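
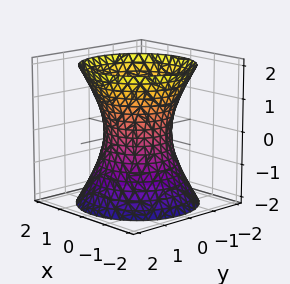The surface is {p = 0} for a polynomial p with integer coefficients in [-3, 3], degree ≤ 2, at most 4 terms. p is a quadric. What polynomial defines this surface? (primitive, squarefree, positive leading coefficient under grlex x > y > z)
2*x^2 + 2*y^2 - z^2 - 2

First, the degree is 2 — an hourglass — one-sheet hyperboloid; a quadric.
Next, symmetry: the z-axis is an axis of rotation, so x and y enter only as x² + y²; it's symmetric under z → −z, forcing even powers of z.
Next, observable constraints: among the integer gridlines, it crosses the y-axis at y ∈ {-1, 1}; it misses every integer gridline on the z-axis.
Finally, fitting integer coefficients to these (and the overall shape) gives p.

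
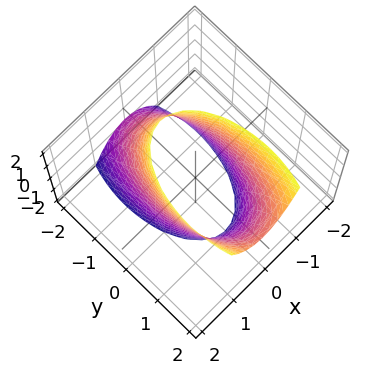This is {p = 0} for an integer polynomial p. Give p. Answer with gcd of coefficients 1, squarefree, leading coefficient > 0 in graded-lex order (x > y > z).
Degree: a generic line meets the surface in up to 2 points, so deg p = 2.
Against the integer gridlines: the x-axis gridline crossings are at x ∈ {-1, 1}; the surface avoids every integer z-axis point in the box.
Fitting integer coefficients to these (and the overall shape) gives p.

3*x^2 + y^2 - y*z - 3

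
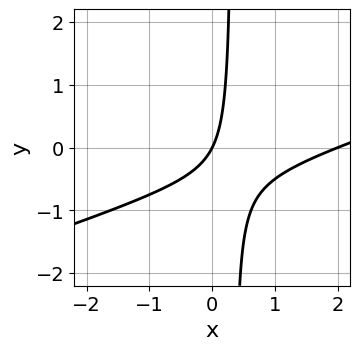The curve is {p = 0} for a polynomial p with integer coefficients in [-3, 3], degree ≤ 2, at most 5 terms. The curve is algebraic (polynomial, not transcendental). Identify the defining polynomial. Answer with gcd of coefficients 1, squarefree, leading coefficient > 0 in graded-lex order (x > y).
(a) deg p = 2. The shape is more complex than any degree-1 curve.
(b) From the visible intercepts: among the integer gridlines, it crosses the x-axis at x ∈ {0, 2}; one y-axis crossing is at y = 0.
(c) Putting this together gives p.

x^2 - 3*x*y - 2*x + y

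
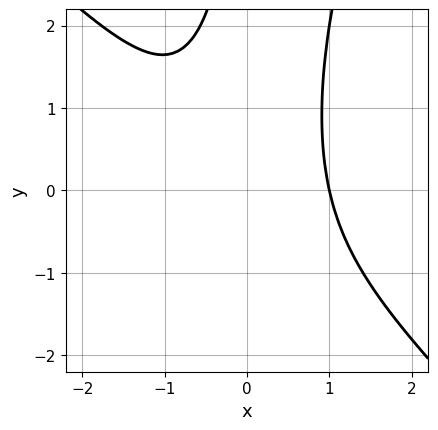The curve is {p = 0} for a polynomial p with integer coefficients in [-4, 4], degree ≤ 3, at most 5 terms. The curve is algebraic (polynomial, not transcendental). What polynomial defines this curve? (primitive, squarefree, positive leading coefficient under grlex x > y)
1. Degree: a generic line meets the curve in up to 3 points, so deg p = 3.
2. Checking where it meets the axes: it meets the x-axis at x = 1 (among the integer gridlines); the curve avoids every integer y-axis point in the box.
3. Assembling these constraints gives the stated polynomial.

3*x^3 + 2*x^2*y - x*y^2 - 3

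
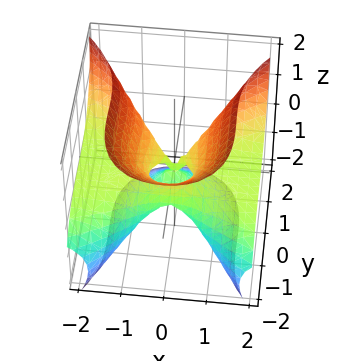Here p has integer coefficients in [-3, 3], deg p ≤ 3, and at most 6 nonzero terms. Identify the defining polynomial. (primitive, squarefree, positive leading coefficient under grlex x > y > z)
2*x^2*z - y^3 - z^3 - y^2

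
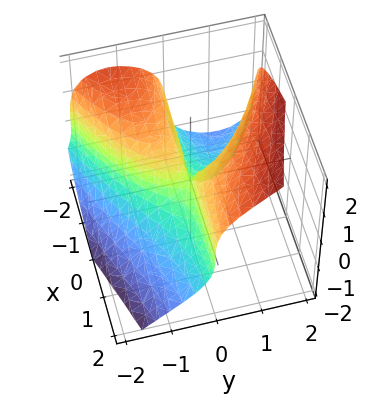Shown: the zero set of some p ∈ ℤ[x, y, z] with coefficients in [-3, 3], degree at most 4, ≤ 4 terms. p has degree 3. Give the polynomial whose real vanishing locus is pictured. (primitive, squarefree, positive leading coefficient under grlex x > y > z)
Degree: a generic line meets the surface in up to 3 points, so deg p = 3.
Observable constraints: it crosses the z-axis at the gridline z = 0; it crosses the y-axis at the gridline y = 0; every point of the x-axis in the box is on the surface.
Together with the visible shape, these determine p as stated.

y^3 - z^3 + 2*x*y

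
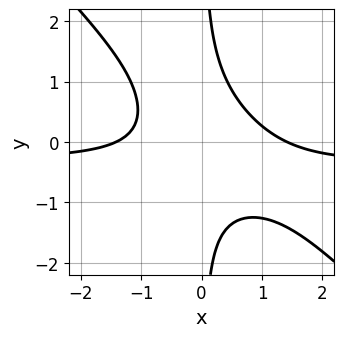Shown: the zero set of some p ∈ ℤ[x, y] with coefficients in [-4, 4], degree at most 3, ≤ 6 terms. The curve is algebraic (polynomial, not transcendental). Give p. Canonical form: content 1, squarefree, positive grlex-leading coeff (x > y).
(a) Degree: the shape is more complex than any degree-2 curve, so deg p = 3.
(b) From the axis intercepts and sections: it misses every integer gridline on the y-axis.
(c) These observations pin down the coefficients.

3*x^2*y + 3*x*y^2 + x^2 - 2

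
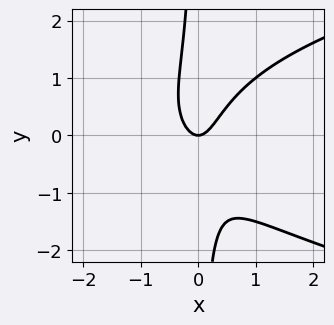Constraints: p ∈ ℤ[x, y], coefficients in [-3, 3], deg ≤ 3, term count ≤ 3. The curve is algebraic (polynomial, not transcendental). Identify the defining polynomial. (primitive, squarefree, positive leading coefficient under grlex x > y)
1. Degree: a generic line meets the curve in up to 3 points, so deg p = 3.
2. Against the integer gridlines: it crosses the y-axis at the gridline y = 0; it crosses the x-axis at the gridline x = 0.
3. Putting this together gives p.

2*x*y^2 - 3*x^2 + y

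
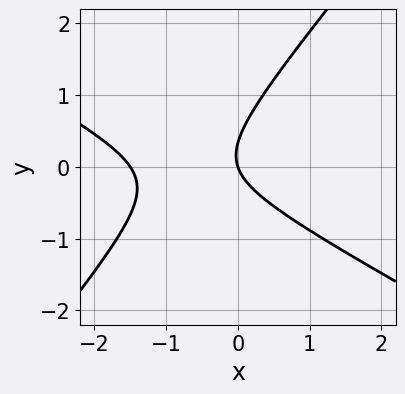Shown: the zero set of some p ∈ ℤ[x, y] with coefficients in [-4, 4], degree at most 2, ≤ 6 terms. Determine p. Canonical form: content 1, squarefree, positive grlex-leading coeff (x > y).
2*x^2 + 2*x*y - 3*y^2 + 3*x + y

The degree is 2 — the shape is more complex than any degree-1 curve.
Observable constraints: one x-axis crossing is at x = 0; it meets the y-axis at y = 0 (among the integer gridlines).
Fitting integer coefficients to these (and the overall shape) gives p.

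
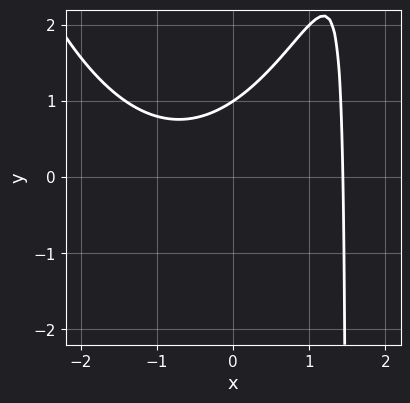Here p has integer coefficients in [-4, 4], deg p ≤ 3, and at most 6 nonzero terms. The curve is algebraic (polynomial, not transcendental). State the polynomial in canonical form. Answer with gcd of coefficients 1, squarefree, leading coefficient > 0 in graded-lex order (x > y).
x^3 - 2*x*y + 3*y - 3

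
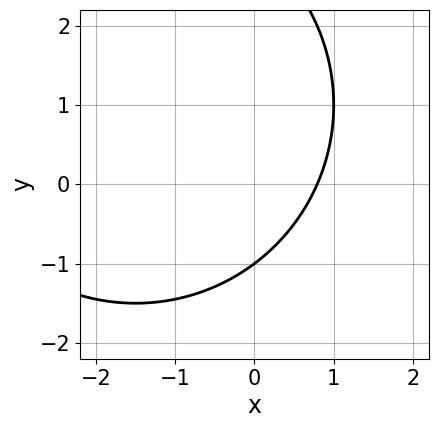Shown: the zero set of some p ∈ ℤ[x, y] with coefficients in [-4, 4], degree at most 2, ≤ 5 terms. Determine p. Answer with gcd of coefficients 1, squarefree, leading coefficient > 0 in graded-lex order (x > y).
x^2 + y^2 + 3*x - 2*y - 3

(a) The degree is 2 — the shape is more complex than any degree-1 curve.
(b) Observable constraints: it meets the y-axis at y = -1 (among the integer gridlines).
(c) Solving for integer coefficients yields p as stated.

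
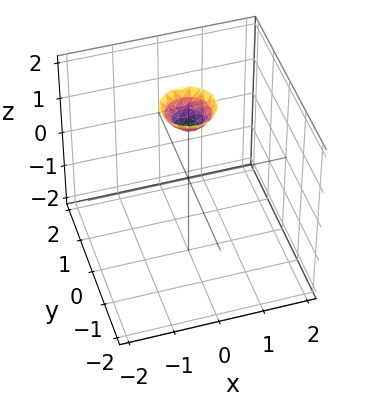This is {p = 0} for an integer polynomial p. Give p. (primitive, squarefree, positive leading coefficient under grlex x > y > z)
First, the degree is 2 — a generic line meets the surface in up to 2 points.
Then, symmetries: the surface is invariant under rotation about z: p = q(x² + y², z).
Then, from the visible intercepts: it misses every integer gridline on the y-axis; it misses every integer gridline on the x-axis; a circular section at z = 2 has radius between 0 and 1.
Finally, together with the visible shape, these determine p as stated.

3*x^2 + 3*y^2 - 2*z + 3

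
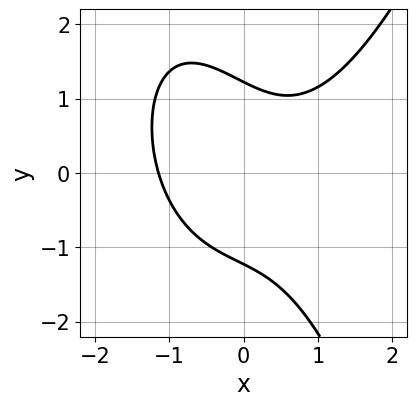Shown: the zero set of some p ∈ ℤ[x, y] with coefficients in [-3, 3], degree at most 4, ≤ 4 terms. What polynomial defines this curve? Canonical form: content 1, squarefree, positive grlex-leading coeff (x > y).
2*x^3 - 2*x*y - 2*y^2 + 3

1. Degree: the shape is more complex than any degree-2 curve, so deg p = 3.
2. Matching integer coefficients to the picture gives p.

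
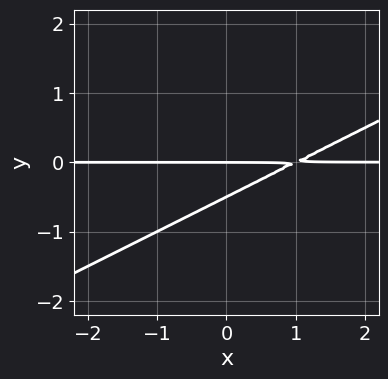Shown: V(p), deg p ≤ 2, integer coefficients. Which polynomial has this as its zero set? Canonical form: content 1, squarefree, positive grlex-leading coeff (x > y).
x*y - 2*y^2 - y

First, degree: the shape is more complex than any degree-1 curve, so deg p = 2.
Then, reading off the gridlines: the visible x-axis segment lies entirely on the curve; it crosses the y-axis at the gridline y = 0.
Finally, putting this together gives p.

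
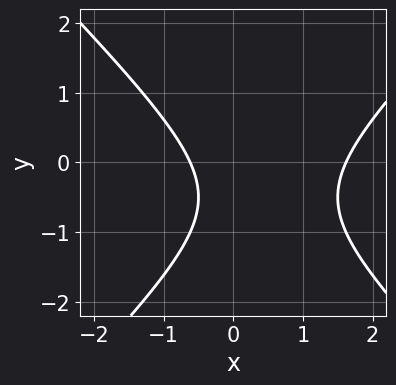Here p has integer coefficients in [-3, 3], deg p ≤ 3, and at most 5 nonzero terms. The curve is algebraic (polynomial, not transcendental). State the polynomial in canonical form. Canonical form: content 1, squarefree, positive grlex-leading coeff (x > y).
x^2 - y^2 - x - y - 1

(a) Degree: the shape is more complex than any degree-1 curve, so deg p = 2.
(b) Checking where it meets the axes: the curve avoids every integer y-axis point in the box.
(c) Assembling these constraints gives the stated polynomial.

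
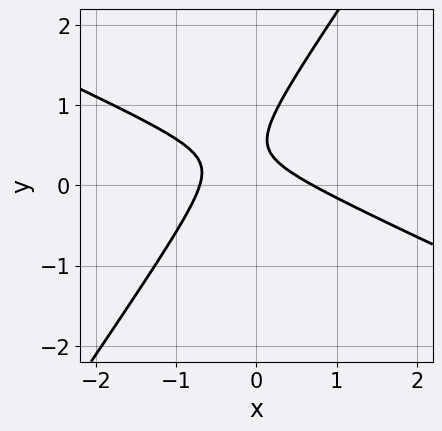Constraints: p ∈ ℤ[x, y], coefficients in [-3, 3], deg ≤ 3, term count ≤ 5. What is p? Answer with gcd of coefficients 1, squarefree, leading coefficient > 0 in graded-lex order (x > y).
First, the degree is 2 — a generic line meets the curve in up to 2 points.
Next, against the integer gridlines: no y-intercept at any integer in the box.
Finally, together with the visible shape, these determine p as stated.

2*x^2 + 3*x*y - 3*y^2 + 3*y - 1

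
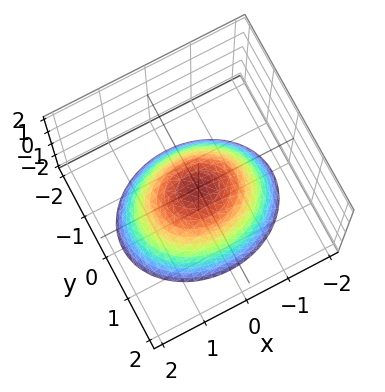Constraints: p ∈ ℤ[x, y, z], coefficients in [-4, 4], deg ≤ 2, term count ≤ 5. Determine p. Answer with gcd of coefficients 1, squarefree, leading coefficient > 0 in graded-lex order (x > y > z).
2*x^2 + 3*y^2 + 3*z

First, deg p = 2.
Next, symmetries: it's symmetric under x → −x, forcing even powers of x; it's symmetric under y → −y, forcing even powers of y.
Then, from the axis intercepts and sections: one x-axis crossing is at x = 0; it crosses the y-axis at the gridline y = 0; it crosses the z-axis at the gridline z = 0.
Finally, together with the visible shape, these determine p as stated.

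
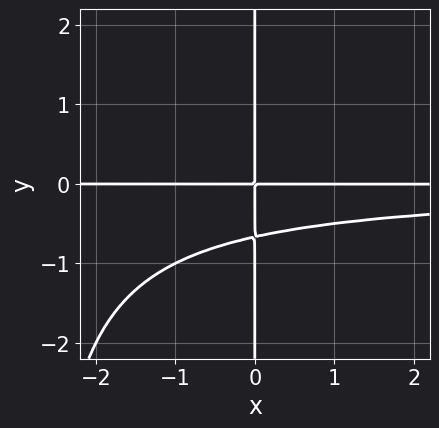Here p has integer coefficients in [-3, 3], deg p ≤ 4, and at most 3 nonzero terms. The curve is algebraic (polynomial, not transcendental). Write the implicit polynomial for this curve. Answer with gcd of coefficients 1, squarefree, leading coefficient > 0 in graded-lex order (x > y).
The degree is 4 — no degree-3 curve has this shape.
Observable constraints: every point of the y-axis in the box is on the curve; the visible x-axis segment lies entirely on the curve.
Solving for integer coefficients yields p as stated.

x^2*y^2 + 3*x*y^2 + 2*x*y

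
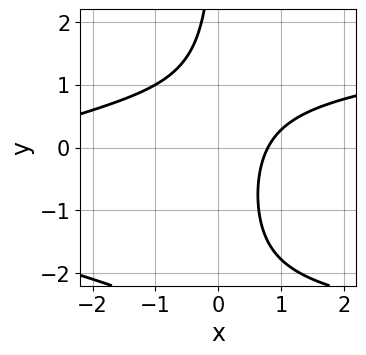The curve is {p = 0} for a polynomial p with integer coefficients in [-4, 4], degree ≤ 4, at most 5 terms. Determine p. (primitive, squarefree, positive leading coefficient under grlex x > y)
2*x*y^2 - x^2 + 3*x*y - 3*x + 3

1. deg p = 3. A generic line meets the curve in up to 3 points.
2. Against the integer gridlines: the curve avoids every integer y-axis point in the box.
3. Fitting integer coefficients to these (and the overall shape) gives p.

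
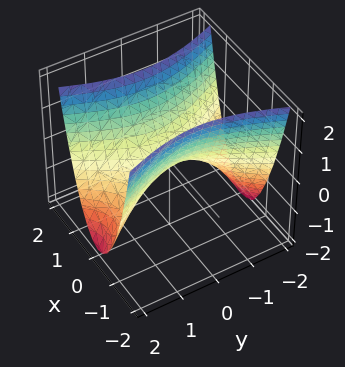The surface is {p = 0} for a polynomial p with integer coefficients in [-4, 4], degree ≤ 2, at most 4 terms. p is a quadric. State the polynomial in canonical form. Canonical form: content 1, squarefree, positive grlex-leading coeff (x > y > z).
First, the degree is 2 — a hyperbolic paraboloid; a quadric.
Then, symmetries: it's symmetric under x → −x, forcing even powers of x; mirror symmetry y ↦ −y ⇒ only even powers of y.
Next, reading off the gridlines: one y-axis crossing is at y = 0; one z-axis crossing is at z = 0; it crosses the x-axis at the gridline x = 0.
Finally, fitting integer coefficients to these (and the overall shape) gives p.

3*x^2 - y^2 - 2*z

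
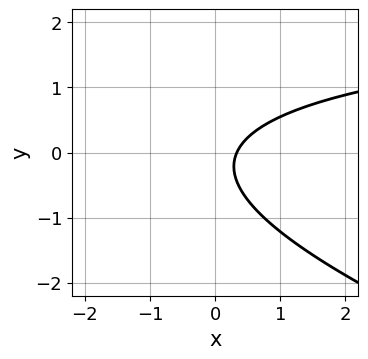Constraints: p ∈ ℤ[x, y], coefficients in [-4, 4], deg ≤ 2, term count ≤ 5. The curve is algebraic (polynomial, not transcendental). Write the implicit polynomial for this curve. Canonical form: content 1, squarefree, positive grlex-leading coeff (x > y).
First, degree: a generic line meets the curve in up to 2 points, so deg p = 2.
Then, observable constraints: the curve avoids every integer y-axis point in the box.
Finally, putting this together gives p.

x*y + 3*y^2 - 3*x + y + 1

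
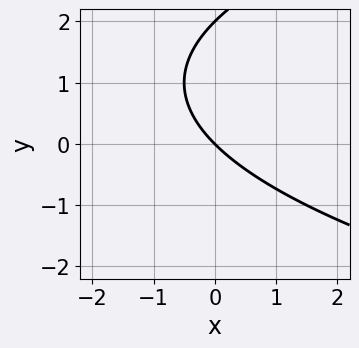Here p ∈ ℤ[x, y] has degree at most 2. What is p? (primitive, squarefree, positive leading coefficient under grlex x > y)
1. Degree: the shape is more complex than any degree-1 curve, so deg p = 2.
2. Checking where it meets the axes: among the integer gridlines, it crosses the y-axis at y ∈ {0, 2}; it meets the x-axis at x = 0 (among the integer gridlines).
3. The integer polynomial consistent with all of this is the stated p.

y^2 - 2*x - 2*y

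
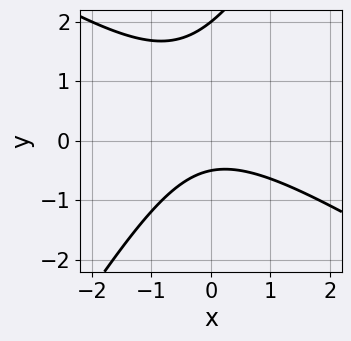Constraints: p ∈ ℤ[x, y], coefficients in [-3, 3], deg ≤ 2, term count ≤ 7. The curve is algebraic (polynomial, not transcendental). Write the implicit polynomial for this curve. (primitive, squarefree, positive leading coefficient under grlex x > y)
deg p = 2. A generic line meets the curve in up to 2 points.
Reading off the gridlines: it crosses the y-axis at the gridline y = 2; it misses every integer gridline on the x-axis.
Assembling these constraints gives the stated polynomial.

2*x^2 + 2*x*y - 2*y^2 + 3*y + 2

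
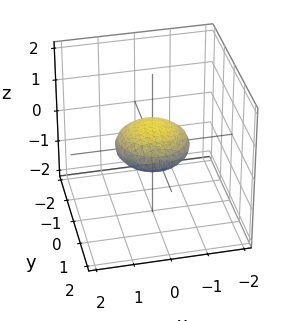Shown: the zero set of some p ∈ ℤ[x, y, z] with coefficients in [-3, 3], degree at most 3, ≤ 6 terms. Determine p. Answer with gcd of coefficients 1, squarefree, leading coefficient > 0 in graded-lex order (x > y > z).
x^2 + y^2 + 3*z^2 - 1

Degree: a closed, bounded, convex surface; a quadric, so deg p = 2.
Symmetries: mirror symmetry z ↦ −z ⇒ only even powers of z; rotational symmetry about the z-axis ⇒ p depends on x, y only through x² + y².
Against the integer gridlines: a circular section at z = 0 has radius exactly 1; among the integer gridlines, it crosses the y-axis at y ∈ {-1, 1}; the x-axis gridline crossings are at x ∈ {-1, 1}.
Together with the visible shape, these determine p as stated.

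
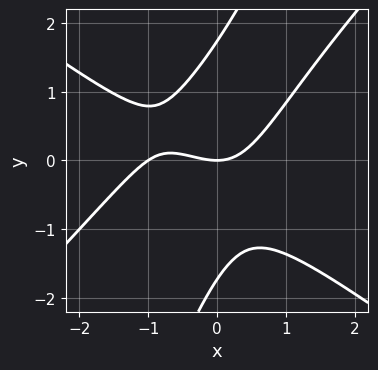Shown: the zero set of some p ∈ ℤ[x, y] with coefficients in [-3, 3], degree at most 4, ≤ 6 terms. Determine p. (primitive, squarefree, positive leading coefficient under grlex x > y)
First, the degree is 3 — no degree-2 curve has this shape.
Next, from the visible intercepts: the x-axis gridline crossings are at x ∈ {-1, 0}; it crosses the y-axis at the gridline y = 0.
Finally, putting this together gives p.

2*x^3 - 3*x*y^2 + y^3 + 2*x^2 - 3*y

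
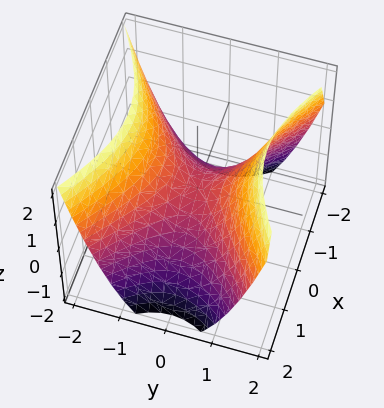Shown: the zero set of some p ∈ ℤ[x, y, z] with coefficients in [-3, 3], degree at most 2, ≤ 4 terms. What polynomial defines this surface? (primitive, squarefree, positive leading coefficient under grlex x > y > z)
1. The degree is 2 — a hyperbolic paraboloid; a quadric.
2. Symmetries: mirror symmetry x ↦ −x ⇒ only even powers of x; mirror symmetry y ↦ −y ⇒ only even powers of y.
3. Observable constraints: it meets the x-axis at x = 0 (among the integer gridlines); it crosses the y-axis at the gridline y = 0.
4. The integer polynomial consistent with all of this is the stated p.

2*x^2 - 3*y^2 + 3*z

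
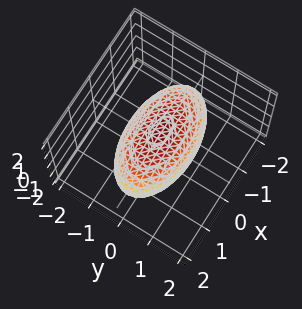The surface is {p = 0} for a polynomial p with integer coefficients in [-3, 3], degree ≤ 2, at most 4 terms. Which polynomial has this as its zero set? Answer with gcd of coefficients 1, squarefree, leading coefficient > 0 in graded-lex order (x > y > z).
x^2 + 3*y^2 + 3*z^2 - 3

1. Degree: bounded and convex; a quadric, so deg p = 2.
2. Symmetries: the x ↦ −x reflection is a symmetry, so x appears only in even powers; mirror symmetry y ↦ −y ⇒ only even powers of y; mirror symmetry z ↦ −z ⇒ only even powers of z.
3. From the axis intercepts and sections: the z-axis gridline crossings are at z ∈ {-1, 1}; the y-axis gridline crossings are at y ∈ {-1, 1}.
4. Matching integer coefficients to the picture gives p.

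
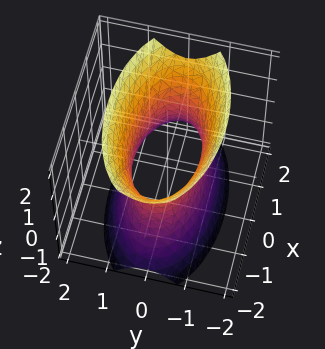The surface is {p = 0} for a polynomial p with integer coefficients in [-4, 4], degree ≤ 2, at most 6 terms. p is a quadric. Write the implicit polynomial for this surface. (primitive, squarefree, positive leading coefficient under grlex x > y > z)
x^2 + 3*y^2 - z^2 - 2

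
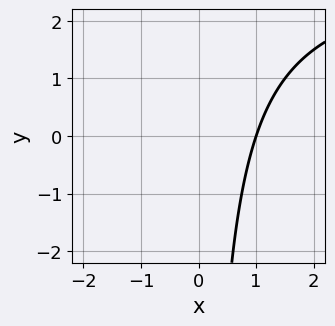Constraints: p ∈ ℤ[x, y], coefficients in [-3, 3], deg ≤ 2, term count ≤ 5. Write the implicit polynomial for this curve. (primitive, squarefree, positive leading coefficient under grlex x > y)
deg p = 2. The shape is more complex than any degree-1 curve.
From the visible intercepts: one x-axis crossing is at x = 1; no y-intercept at any integer in the box.
Fitting integer coefficients to these (and the overall shape) gives p.

x*y - 3*x + 3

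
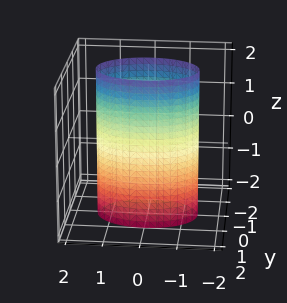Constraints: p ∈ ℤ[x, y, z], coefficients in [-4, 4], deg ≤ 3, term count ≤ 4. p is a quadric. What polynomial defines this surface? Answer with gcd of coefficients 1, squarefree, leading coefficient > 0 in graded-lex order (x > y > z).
x^2 + 2*y^2 - 2

First, the degree is 2 — a cylinder; a quadric.
Then, symmetries: mirror symmetry x ↦ −x ⇒ only even powers of x; the y ↦ −y reflection is a symmetry, so y appears only in even powers; it's symmetric under z → −z, forcing even powers of z.
Next, observable constraints: among the integer gridlines, it crosses the y-axis at y ∈ {-1, 1}; the surface avoids every integer z-axis point in the box.
Finally, together with the visible shape, these determine p as stated.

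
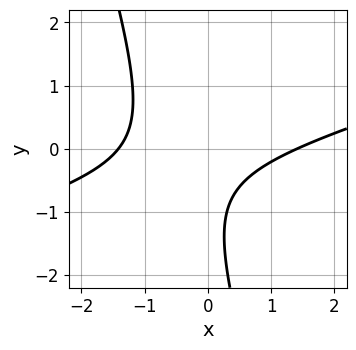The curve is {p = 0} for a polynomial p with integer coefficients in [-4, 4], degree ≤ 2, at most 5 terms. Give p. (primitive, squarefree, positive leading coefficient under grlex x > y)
x^2 - 3*x*y - y^2 - 2*y - 2

First, the degree is 2 — no degree-1 curve has this shape.
Next, against the integer gridlines: the curve avoids every integer y-axis point in the box.
Finally, these observations pin down the coefficients.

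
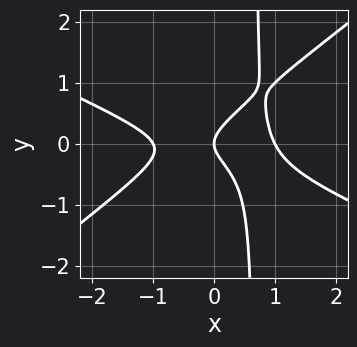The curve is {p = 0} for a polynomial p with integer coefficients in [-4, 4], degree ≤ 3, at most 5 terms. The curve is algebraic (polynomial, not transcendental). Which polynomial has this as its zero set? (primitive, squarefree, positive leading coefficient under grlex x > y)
(a) deg p = 3. A generic line meets the curve in up to 3 points.
(b) Observable constraints: it crosses the y-axis at the gridline y = 0; the x-axis gridline crossings are at x ∈ {-1, 0, 1}.
(c) Solving for integer coefficients yields p as stated.

x^3 + x^2*y - 3*x*y^2 + 2*y^2 - x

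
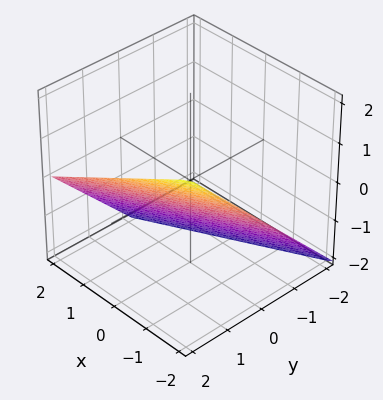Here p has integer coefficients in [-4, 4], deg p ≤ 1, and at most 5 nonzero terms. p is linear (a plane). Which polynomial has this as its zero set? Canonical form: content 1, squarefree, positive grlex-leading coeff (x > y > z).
x - 2*y + 2*z + 2

First, degree: every cross-section is a straight line — this is a plane, so deg p = 1.
Then, checking where it meets the axes: it crosses the y-axis at the gridline y = 1; it crosses the x-axis at the gridline x = -2.
Finally, matching integer coefficients to the picture gives p. Check: (0, 0, -1) on the z-axis lies on the surface, and p(0, 0, -1) = 0. ✓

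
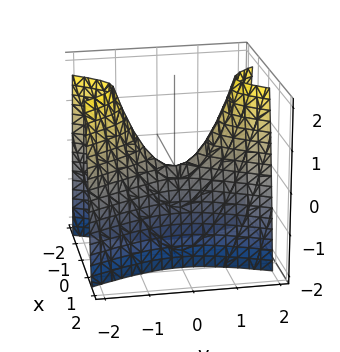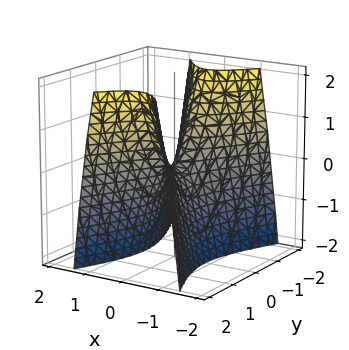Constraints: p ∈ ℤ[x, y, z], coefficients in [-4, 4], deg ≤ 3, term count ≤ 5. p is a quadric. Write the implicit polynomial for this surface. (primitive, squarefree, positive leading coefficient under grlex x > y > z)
3*x^2 - y^2 + z

The degree is 2 — a saddle surface; a quadric.
Symmetries: the x ↦ −x reflection is a symmetry, so x appears only in even powers; mirror symmetry y ↦ −y ⇒ only even powers of y.
From the axis intercepts and sections: it meets the y-axis at y = 0 (among the integer gridlines); it meets the x-axis at x = 0 (among the integer gridlines).
Putting this together gives p.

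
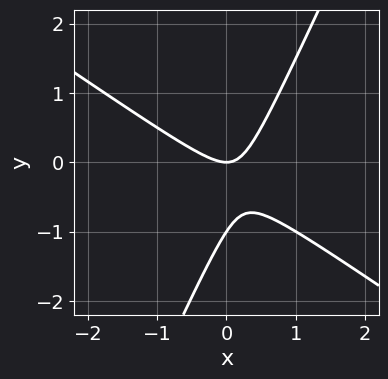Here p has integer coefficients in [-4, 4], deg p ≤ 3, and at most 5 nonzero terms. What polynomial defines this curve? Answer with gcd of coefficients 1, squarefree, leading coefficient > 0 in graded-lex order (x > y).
(a) The degree is 2 — a generic line meets the curve in up to 2 points.
(b) Checking where it meets the axes: among the integer gridlines, it crosses the y-axis at y ∈ {-1, 0}; one x-axis crossing is at x = 0.
(c) Matching integer coefficients to the picture gives p.

3*x^2 + 3*x*y - 2*y^2 - 2*y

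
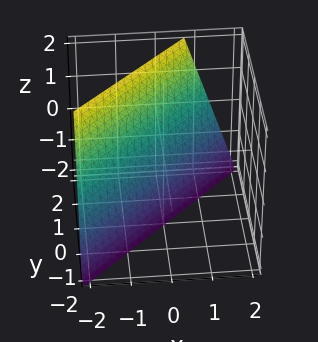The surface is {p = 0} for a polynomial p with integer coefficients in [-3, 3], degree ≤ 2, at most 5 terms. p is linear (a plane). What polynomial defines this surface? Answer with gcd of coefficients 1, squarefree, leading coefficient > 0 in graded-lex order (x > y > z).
3*x - 3*y + z + 2

(a) deg p = 1. The surface is flat (a plane).
(b) From the axis intercepts and sections: one z-axis crossing is at z = -2.
(c) Together with the visible shape, these determine p as stated.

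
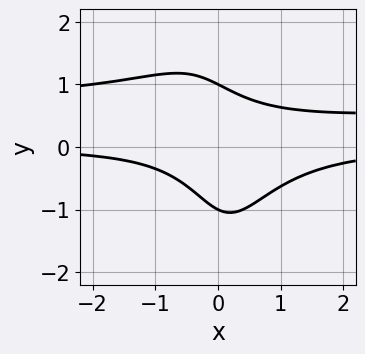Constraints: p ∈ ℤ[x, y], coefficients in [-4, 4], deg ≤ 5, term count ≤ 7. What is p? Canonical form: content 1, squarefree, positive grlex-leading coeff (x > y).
1. The degree is 4 — no degree-3 curve has this shape.
2. Reading off the gridlines: among the integer gridlines, it crosses the y-axis at y ∈ {-1, 1}; it misses every integer gridline on the x-axis.
3. Putting this together gives p.

3*x^2*y^2 - 2*x^2*y + 2*x*y + 2*y^2 - 2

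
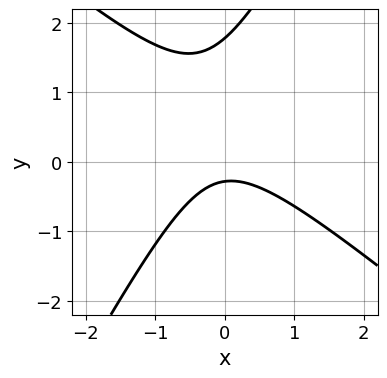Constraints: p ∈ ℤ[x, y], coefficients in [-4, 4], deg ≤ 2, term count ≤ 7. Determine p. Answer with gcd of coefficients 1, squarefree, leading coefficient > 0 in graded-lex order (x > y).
3*x^2 + 2*x*y - 2*y^2 + 3*y + 1

First, deg p = 2.
Then, checking where it meets the axes: no x-intercept at any integer in the box.
Finally, solving for integer coefficients yields p as stated.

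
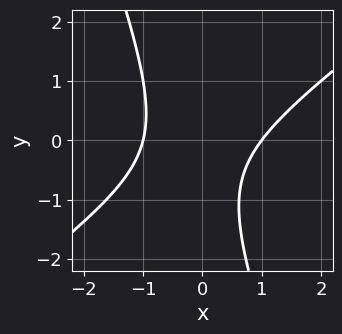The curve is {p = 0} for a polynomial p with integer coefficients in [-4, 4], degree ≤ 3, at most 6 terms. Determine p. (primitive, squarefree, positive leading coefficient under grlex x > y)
2*x^2 - 2*x*y - y^2 - y - 2

deg p = 2.
Checking where it meets the axes: no y-intercept at any integer in the box; the x-axis gridline crossings are at x ∈ {-1, 1}.
Fitting integer coefficients to these (and the overall shape) gives p.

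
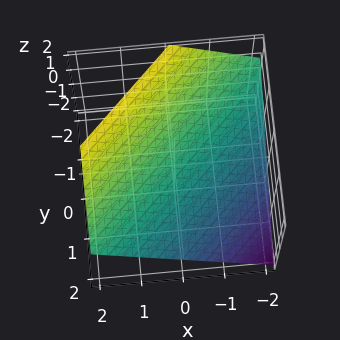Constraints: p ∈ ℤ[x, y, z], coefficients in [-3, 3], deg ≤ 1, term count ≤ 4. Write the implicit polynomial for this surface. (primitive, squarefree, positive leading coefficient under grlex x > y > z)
The degree is 1 — the surface is flat (a plane).
Reading off the gridlines: one x-axis crossing is at x = -1; it meets the y-axis at y = 1 (among the integer gridlines).
Together with the visible shape, these determine p as stated.

2*x - 2*y - 3*z + 2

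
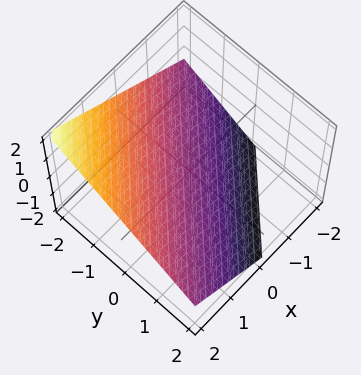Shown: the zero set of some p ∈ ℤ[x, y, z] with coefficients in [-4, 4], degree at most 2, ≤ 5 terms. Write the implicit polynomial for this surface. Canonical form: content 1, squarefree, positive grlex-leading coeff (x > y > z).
First, degree: the surface is flat (a plane), so deg p = 1.
Next, reading off the gridlines: one x-axis crossing is at x = 1; it meets the y-axis at y = -1 (among the integer gridlines).
Finally, putting this together gives p.

2*x - 2*y - 3*z - 2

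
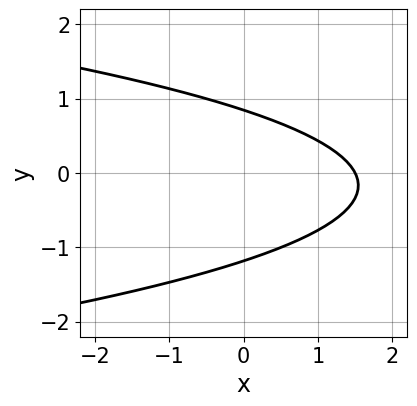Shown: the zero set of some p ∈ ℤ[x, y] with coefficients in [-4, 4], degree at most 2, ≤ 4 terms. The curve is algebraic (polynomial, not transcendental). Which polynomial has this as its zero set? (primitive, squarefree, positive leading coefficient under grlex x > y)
3*y^2 + 2*x + y - 3

(a) The degree is 2 — a generic line meets the curve in up to 2 points.
(b) Putting this together gives p.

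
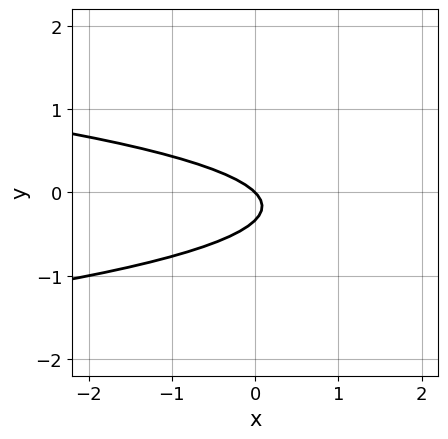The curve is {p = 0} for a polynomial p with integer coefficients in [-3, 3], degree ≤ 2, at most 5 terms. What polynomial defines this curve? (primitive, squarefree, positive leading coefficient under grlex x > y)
3*y^2 + x + y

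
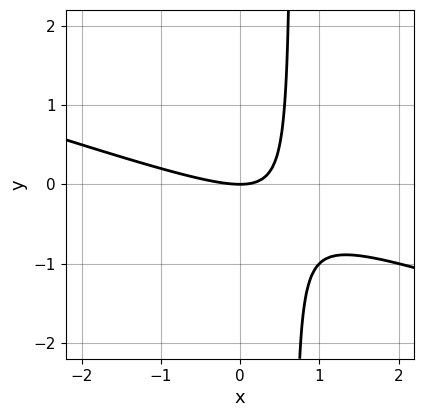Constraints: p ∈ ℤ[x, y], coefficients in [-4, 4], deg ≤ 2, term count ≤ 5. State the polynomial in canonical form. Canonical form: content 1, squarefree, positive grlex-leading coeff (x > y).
1. deg p = 2. A generic line meets the curve in up to 2 points.
2. Observable constraints: it crosses the x-axis at the gridline x = 0; it crosses the y-axis at the gridline y = 0.
3. Solving for integer coefficients yields p as stated.

x^2 + 3*x*y - 2*y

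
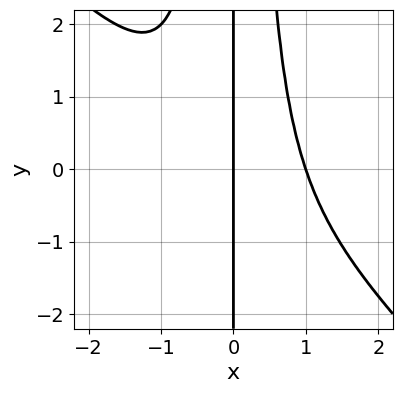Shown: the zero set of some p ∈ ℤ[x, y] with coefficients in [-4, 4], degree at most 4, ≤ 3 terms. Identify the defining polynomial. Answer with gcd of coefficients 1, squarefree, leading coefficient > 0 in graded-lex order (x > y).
x^4 + x^3*y - x

First, deg p = 4. The shape is more complex than any degree-3 curve.
Next, from the visible intercepts: every point of the y-axis in the box is on the curve; the x-axis gridline crossings are at x ∈ {0, 1}.
Finally, solving for integer coefficients yields p as stated.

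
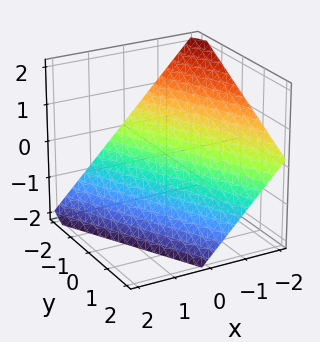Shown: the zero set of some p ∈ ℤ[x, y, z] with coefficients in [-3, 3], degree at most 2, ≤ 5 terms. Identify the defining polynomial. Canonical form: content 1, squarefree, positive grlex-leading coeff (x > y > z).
First, the degree is 1 — the surface is flat (a plane).
Next, from the visible intercepts: it crosses the x-axis at the gridline x = -1; it crosses the y-axis at the gridline y = -2; it crosses the z-axis at the gridline z = -1.
Finally, matching integer coefficients to the picture gives p.

2*x + y + 2*z + 2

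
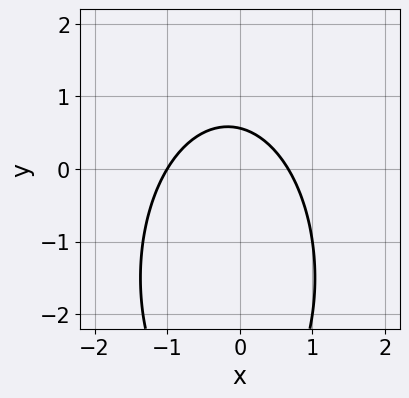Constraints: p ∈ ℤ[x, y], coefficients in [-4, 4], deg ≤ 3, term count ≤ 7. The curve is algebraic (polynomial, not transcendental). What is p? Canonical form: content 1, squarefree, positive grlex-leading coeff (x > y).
3*x^2 + y^2 + x + 3*y - 2

The degree is 2 — a generic line meets the curve in up to 2 points.
Checking where it meets the axes: it crosses the x-axis at the gridline x = -1.
Matching integer coefficients to the picture gives p.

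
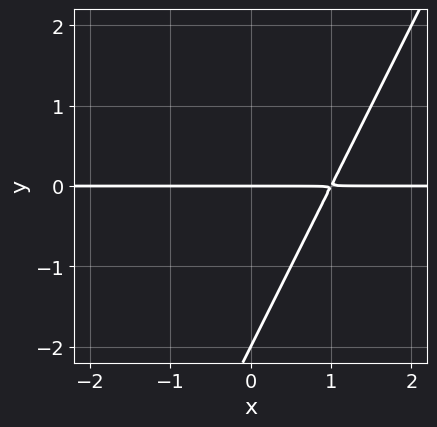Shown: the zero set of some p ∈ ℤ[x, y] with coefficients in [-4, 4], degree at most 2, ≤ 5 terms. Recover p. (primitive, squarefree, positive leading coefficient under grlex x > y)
2*x*y - y^2 - 2*y

(a) deg p = 2. A generic line meets the curve in up to 2 points.
(b) Reading off the gridlines: among the integer gridlines, it crosses the y-axis at y ∈ {-2, 0}; every point of the x-axis in the box is on the curve.
(c) These observations pin down the coefficients.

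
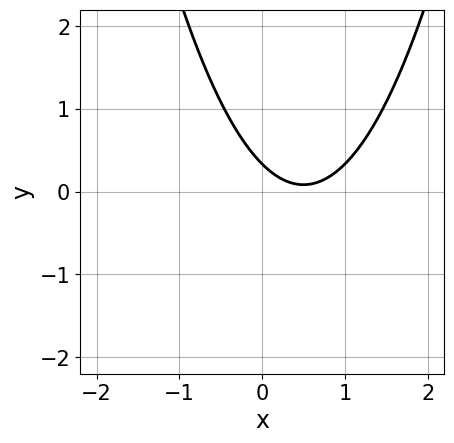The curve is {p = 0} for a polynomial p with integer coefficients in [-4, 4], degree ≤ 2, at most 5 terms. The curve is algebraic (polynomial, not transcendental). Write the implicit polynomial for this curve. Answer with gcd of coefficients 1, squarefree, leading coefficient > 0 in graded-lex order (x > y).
1. deg p = 2. The shape is more complex than any degree-1 curve.
2. Observable constraints: it misses every integer gridline on the x-axis.
3. Together with the visible shape, these determine p as stated.

3*x^2 - 3*x - 3*y + 1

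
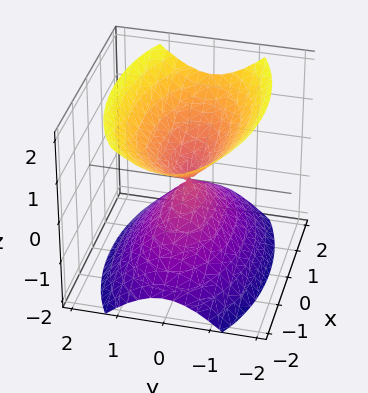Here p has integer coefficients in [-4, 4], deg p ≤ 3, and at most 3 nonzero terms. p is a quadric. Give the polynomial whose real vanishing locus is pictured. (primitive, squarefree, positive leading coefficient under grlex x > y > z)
(a) I count 2 distinct pieces. They look like related sheets of one shape, so recover p as a whole.
(b) Degree: a double cone through the origin; a quadric, so deg p = 2.
(c) Symmetries: mirror symmetry y ↦ −y ⇒ only even powers of y; the x ↦ −x reflection is a symmetry, so x appears only in even powers; it's symmetric under z → −z, forcing even powers of z.
(d) Observable constraints: one y-axis crossing is at y = 0; it meets the z-axis at z = 0 (among the integer gridlines); it crosses the x-axis at the gridline x = 0.
(e) Fitting integer coefficients to these (and the overall shape) gives p.

x^2 + 3*y^2 - 2*z^2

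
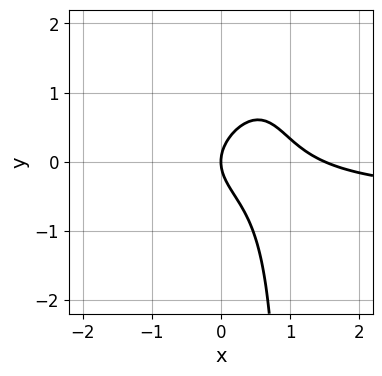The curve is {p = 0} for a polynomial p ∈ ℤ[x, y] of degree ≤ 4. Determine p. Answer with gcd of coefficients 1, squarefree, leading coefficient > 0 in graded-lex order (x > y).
3*x^2*y - 3*x*y^2 + 2*x^2 + 3*y^2 - 3*x

1. Degree: a generic line meets the curve in up to 3 points, so deg p = 3.
2. Reading off the gridlines: it meets the y-axis at y = 0 (among the integer gridlines); it meets the x-axis at x = 0 (among the integer gridlines).
3. Matching integer coefficients to the picture gives p.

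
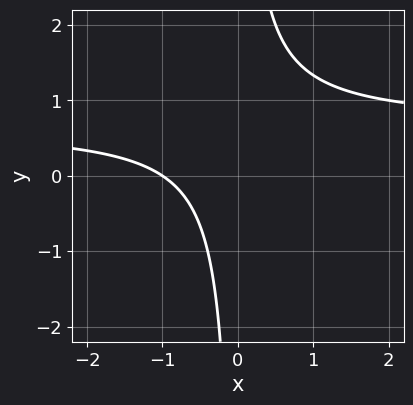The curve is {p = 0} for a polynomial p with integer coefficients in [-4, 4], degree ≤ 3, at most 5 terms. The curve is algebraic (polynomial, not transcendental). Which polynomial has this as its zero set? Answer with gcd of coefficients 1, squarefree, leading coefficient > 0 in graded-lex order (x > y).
The degree is 2 — the shape is more complex than any degree-1 curve.
Checking where it meets the axes: it misses every integer gridline on the y-axis; it meets the x-axis at x = -1 (among the integer gridlines).
The integer polynomial consistent with all of this is the stated p.

3*x*y - 2*x - 2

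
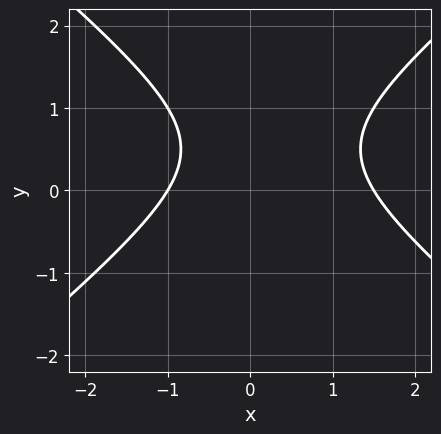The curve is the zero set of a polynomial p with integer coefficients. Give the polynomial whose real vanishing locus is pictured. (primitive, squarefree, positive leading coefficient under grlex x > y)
2*x^2 - 3*y^2 - x + 3*y - 3

1. Degree: a generic line meets the curve in up to 2 points, so deg p = 2.
2. From the axis intercepts and sections: it misses every integer gridline on the y-axis; it crosses the x-axis at the gridline x = -1.
3. Matching integer coefficients to the picture gives p.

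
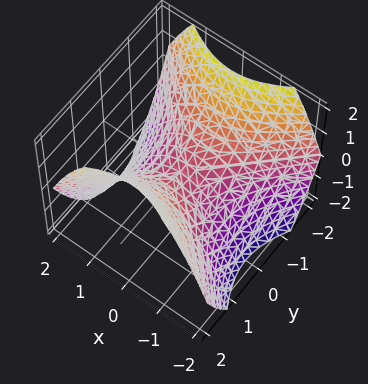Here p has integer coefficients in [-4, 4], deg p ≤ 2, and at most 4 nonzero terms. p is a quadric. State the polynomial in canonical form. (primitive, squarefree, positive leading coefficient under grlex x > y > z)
2*x^2 - 2*y^2 + 3*z

First, the degree is 2 — a saddle surface; a quadric.
Next, symmetries: the x ↦ −x reflection is a symmetry, so x appears only in even powers; mirror symmetry y ↦ −y ⇒ only even powers of y.
Next, reading off the gridlines: it meets the z-axis at z = 0 (among the integer gridlines); it meets the x-axis at x = 0 (among the integer gridlines); it crosses the y-axis at the gridline y = 0.
Finally, solving for integer coefficients yields p as stated.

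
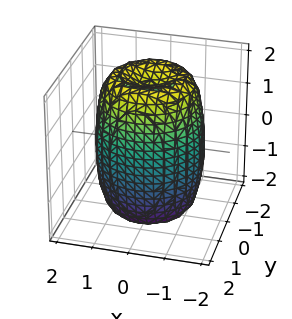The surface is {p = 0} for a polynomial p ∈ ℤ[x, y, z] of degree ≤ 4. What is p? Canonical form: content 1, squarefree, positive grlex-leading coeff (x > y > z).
First, the degree is 4 — a generic line meets the surface in up to 4 points.
Next, symmetries: rotational symmetry about the z-axis ⇒ p depends on x, y only through x² + y².
Then, checking where it meets the axes: a circular section at z = -1 has radius between 1 and 2.
Finally, matching integer coefficients to the picture gives p.

2*x^4 + 4*x^2*y^2 + 2*y^4 - 3*x^2 - 3*y^2 + z^2 - 3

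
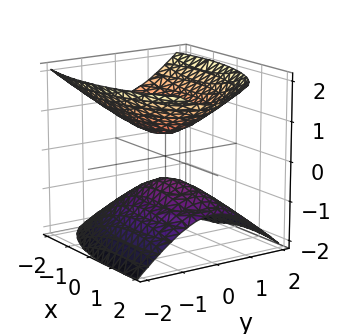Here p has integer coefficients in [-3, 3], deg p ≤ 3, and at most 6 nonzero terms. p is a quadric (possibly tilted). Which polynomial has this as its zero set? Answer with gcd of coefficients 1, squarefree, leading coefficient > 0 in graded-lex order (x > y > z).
(a) There are 2 components.
(b) Degree: no degree-1 surface has this shape, so deg p = 2.
(c) Observable constraints: the surface avoids every integer x-axis point in the box; the surface avoids every integer y-axis point in the box.
(d) Fitting integer coefficients to these (and the overall shape) gives p.

x^2 + x*z + 3*y^2 - 3*z^2 + 1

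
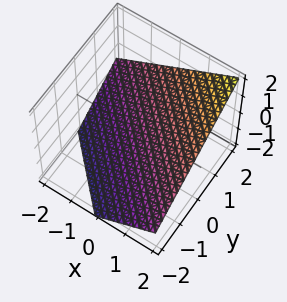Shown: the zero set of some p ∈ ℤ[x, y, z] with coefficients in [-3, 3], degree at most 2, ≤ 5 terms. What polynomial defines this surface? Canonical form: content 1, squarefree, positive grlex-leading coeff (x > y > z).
2*x + 2*y - 3*z - 2

1. The degree is 1 — the surface is flat (a plane).
2. Against the integer gridlines: one y-axis crossing is at y = 1; it meets the x-axis at x = 1 (among the integer gridlines).
3. Solving for integer coefficients yields p as stated.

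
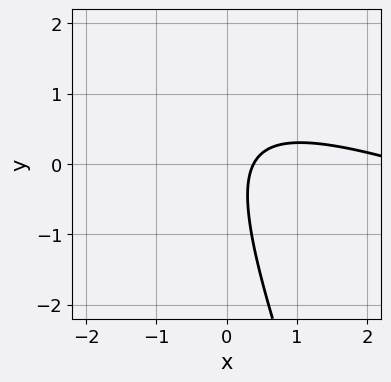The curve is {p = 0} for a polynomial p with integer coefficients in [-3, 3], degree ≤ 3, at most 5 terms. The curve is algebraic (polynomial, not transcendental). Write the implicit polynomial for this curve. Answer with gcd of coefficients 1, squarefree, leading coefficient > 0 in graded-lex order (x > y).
1. The degree is 2 — the shape is more complex than any degree-1 curve.
2. Reading off the gridlines: the curve avoids every integer y-axis point in the box.
3. Solving for integer coefficients yields p as stated.

x^2 + 3*x*y + y^2 - 3*x + 1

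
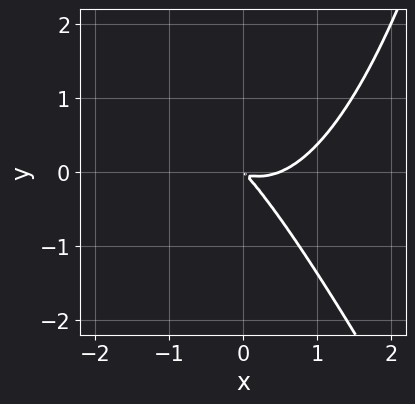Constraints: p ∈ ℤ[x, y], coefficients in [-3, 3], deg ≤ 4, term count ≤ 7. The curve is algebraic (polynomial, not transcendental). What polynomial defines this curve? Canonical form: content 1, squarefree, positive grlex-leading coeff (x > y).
2*x^3 + x^2*y - x^2 - 3*x*y - 2*y^2

The degree is 3 — a generic line meets the curve in up to 3 points.
Solving for integer coefficients yields p as stated.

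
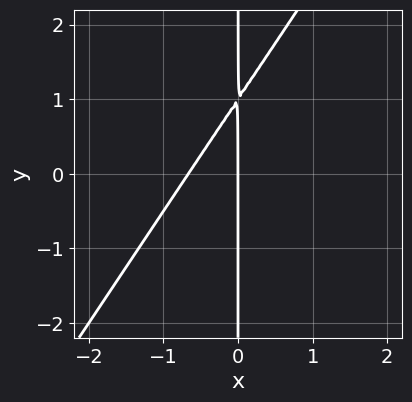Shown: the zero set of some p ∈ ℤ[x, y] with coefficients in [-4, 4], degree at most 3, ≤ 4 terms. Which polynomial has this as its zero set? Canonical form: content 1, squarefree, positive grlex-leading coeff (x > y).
(a) Degree: no degree-1 curve has this shape, so deg p = 2.
(b) From the visible intercepts: it meets the x-axis at x = 0 (among the integer gridlines); the visible y-axis segment lies entirely on the curve.
(c) The integer polynomial consistent with all of this is the stated p.

3*x^2 - 2*x*y + 2*x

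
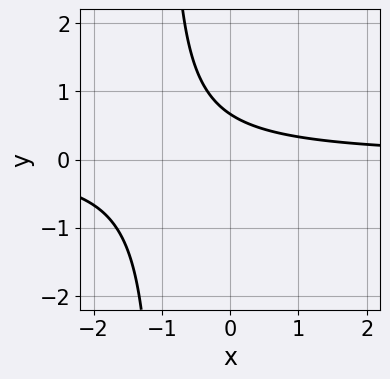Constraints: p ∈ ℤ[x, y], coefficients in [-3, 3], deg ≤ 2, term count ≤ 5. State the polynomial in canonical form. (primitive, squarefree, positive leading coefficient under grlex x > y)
First, deg p = 2. No degree-1 curve has this shape.
Then, from the axis intercepts and sections: no x-intercept at any integer in the box.
Finally, these observations pin down the coefficients.

3*x*y + 3*y - 2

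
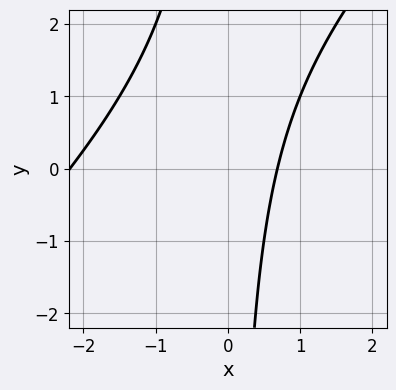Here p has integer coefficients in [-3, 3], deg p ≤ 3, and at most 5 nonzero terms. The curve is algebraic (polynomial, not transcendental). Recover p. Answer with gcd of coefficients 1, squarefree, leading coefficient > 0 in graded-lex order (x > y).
First, degree: a generic line meets the curve in up to 2 points, so deg p = 2.
Then, checking where it meets the axes: the curve avoids every integer y-axis point in the box.
Finally, these observations pin down the coefficients.

2*x^2 - 2*x*y + 3*x - 3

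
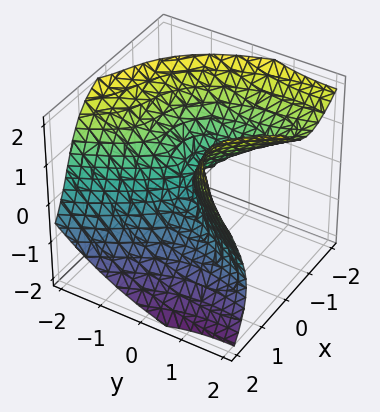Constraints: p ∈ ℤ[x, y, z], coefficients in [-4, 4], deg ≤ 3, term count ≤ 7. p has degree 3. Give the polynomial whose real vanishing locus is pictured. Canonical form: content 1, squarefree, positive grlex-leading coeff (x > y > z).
deg p = 3.
From the axis intercepts and sections: it crosses the x-axis at the gridline x = 0; one z-axis crossing is at z = 0.
Fitting integer coefficients to these (and the overall shape) gives p.

2*x^3 - 2*x*y*z - x*z^2 + z^3 - 2*y^2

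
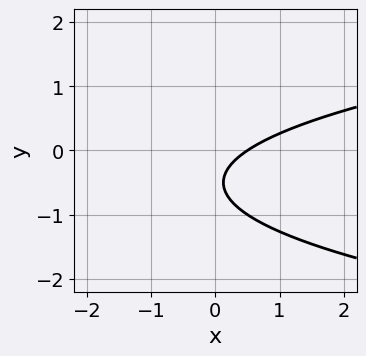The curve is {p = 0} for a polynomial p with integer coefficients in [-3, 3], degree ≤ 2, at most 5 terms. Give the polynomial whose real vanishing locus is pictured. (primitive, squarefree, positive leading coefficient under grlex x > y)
3*y^2 - 2*x + 3*y + 1

(a) deg p = 2. The shape is more complex than any degree-1 curve.
(b) From the axis intercepts and sections: it misses every integer gridline on the y-axis.
(c) Together with the visible shape, these determine p as stated.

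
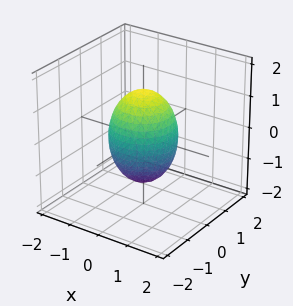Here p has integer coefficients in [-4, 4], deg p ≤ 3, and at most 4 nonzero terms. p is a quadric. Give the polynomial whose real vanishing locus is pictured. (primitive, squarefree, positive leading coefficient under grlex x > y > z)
First, deg p = 2. A closed, bounded, convex surface; a quadric.
Then, by symmetry, the z-axis is an axis of rotation, so x and y enter only as x² + y²; mirror symmetry z ↦ −z ⇒ only even powers of z.
Then, from the axis intercepts and sections: the y-axis gridline crossings are at y ∈ {-1, 1}; the x-axis gridline crossings are at x ∈ {-1, 1}; a circular section at z = -1 has radius between 0 and 1.
Finally, fitting integer coefficients to these (and the overall shape) gives p.

2*x^2 + 2*y^2 + z^2 - 2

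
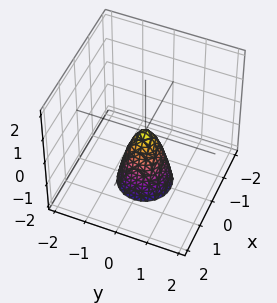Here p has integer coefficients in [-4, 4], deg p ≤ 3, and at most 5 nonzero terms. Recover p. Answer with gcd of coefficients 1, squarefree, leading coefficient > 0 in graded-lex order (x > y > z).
First, degree: a single bowl opening along one axis; a quadric, so deg p = 2.
Next, symmetries: rotational symmetry about the z-axis ⇒ p depends on x, y only through x² + y².
Next, from the visible intercepts: it crosses the x-axis at the gridline x = 0; it crosses the y-axis at the gridline y = 0; it meets the z-axis at z = 0 (among the integer gridlines); a circular section at z = -2 has radius between 0 and 1.
Finally, fitting integer coefficients to these (and the overall shape) gives p.

3*x^2 + 3*y^2 + z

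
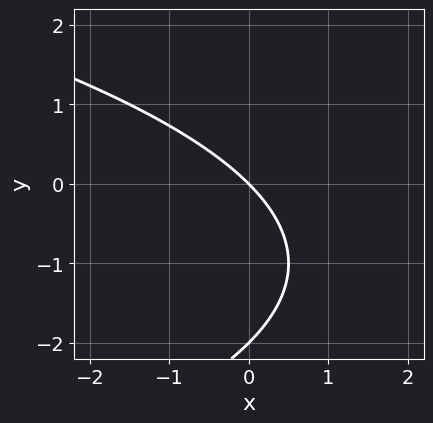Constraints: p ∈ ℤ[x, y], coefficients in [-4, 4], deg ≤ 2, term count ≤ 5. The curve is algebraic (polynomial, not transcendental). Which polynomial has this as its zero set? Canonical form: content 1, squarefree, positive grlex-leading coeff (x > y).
y^2 + 2*x + 2*y

deg p = 2.
From the axis intercepts and sections: it crosses the x-axis at the gridline x = 0; among the integer gridlines, it crosses the y-axis at y ∈ {-2, 0}.
Putting this together gives p.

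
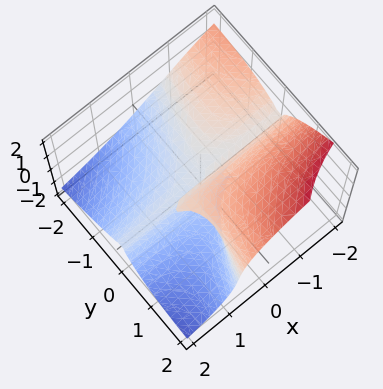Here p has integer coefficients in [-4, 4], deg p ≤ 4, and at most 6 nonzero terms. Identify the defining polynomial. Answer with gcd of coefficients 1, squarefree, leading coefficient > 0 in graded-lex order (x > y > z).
1. The degree is 3 — a generic line meets the surface in up to 3 points.
2. From the visible intercepts: one y-axis crossing is at y = 0; every point of the x-axis in the box is on the surface.
3. Fitting integer coefficients to these (and the overall shape) gives p.

3*x*y^2 - y^3 + 2*y^2*z + 2*z^3 - 3*y*z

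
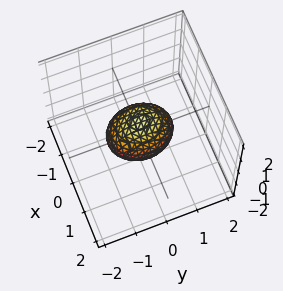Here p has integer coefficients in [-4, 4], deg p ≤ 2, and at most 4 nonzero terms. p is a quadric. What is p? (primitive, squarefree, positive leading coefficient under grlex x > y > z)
1. deg p = 2. Bounded and convex; a quadric.
2. Symmetries: the z ↦ −z reflection is a symmetry, so z appears only in even powers; mirror symmetry y ↦ −y ⇒ only even powers of y; it's symmetric under x → −x, forcing even powers of x.
3. Observable constraints: the y-axis gridline crossings are at y ∈ {-1, 1}.
4. Assembling these constraints gives the stated polynomial.

3*x^2 + 2*y^2 + 3*z^2 - 2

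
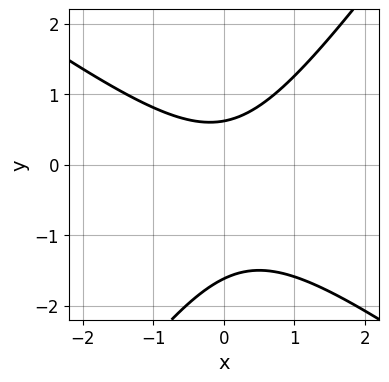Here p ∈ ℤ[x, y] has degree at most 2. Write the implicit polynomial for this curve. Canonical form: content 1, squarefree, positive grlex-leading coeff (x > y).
1. Degree: no degree-1 curve has this shape, so deg p = 2.
2. Checking where it meets the axes: no x-intercept at any integer in the box.
3. Assembling these constraints gives the stated polynomial.

3*x^2 + 2*x*y - 3*y^2 - 3*y + 3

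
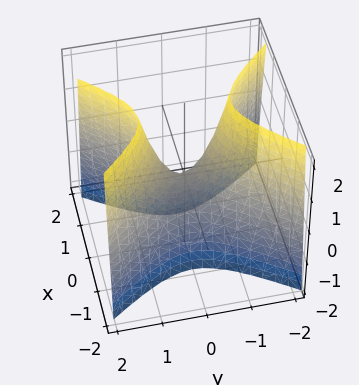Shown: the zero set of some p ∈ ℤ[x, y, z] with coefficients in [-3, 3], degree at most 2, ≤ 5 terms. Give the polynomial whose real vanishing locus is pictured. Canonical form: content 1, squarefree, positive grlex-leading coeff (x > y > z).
(a) deg p = 2. A hyperbolic paraboloid; a quadric.
(b) Symmetries: it's symmetric under x → −x, forcing even powers of x; mirror symmetry y ↦ −y ⇒ only even powers of y.
(c) From the visible intercepts: it meets the z-axis at z = 0 (among the integer gridlines); one x-axis crossing is at x = 0; it crosses the y-axis at the gridline y = 0.
(d) These observations pin down the coefficients.

3*x^2 - 2*y^2 + z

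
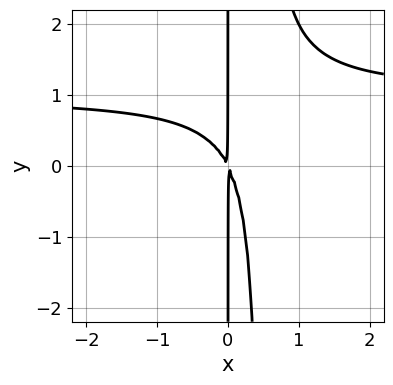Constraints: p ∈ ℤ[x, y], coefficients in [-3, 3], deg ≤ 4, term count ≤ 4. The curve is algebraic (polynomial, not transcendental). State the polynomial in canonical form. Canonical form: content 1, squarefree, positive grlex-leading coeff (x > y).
1. deg p = 3. The shape is more complex than any degree-2 curve.
2. From the axis intercepts and sections: the visible y-axis segment lies entirely on the curve.
3. Together with the visible shape, these determine p as stated.

2*x^2*y - 2*x^2 - x*y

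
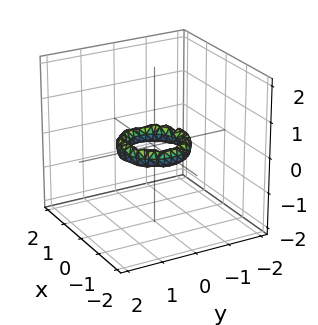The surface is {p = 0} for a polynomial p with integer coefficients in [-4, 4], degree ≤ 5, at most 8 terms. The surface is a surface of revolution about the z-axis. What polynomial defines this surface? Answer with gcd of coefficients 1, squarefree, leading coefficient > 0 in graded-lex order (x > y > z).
2*x^4 + 4*x^2*y^2 + 2*y^4 - 3*x^2 - 3*y^2 + 2*z^2 + 1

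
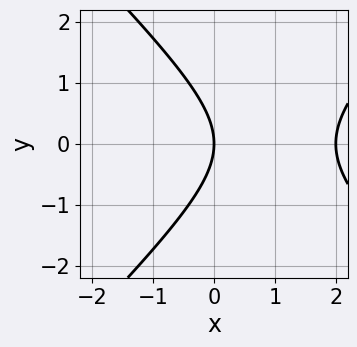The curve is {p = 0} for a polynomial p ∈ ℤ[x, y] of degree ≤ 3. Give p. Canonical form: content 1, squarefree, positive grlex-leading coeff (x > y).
x^2 - y^2 - 2*x

deg p = 2.
Symmetries: mirror symmetry y ↦ −y ⇒ only even powers of y.
From the axis intercepts and sections: one y-axis crossing is at y = 0; the x-axis gridline crossings are at x ∈ {0, 2}.
Together with the visible shape, these determine p as stated.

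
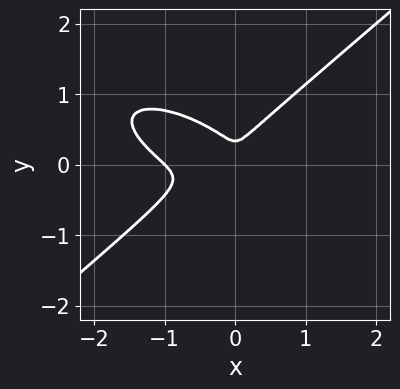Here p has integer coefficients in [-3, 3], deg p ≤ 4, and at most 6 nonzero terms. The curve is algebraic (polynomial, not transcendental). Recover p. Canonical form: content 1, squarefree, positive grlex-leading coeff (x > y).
x^3 + x^2*y - 3*y^3 + x^2 + y^2

Degree: a generic line meets the curve in up to 3 points, so deg p = 3.
From the visible intercepts: one x-axis crossing is at x = -1.
Putting this together gives p.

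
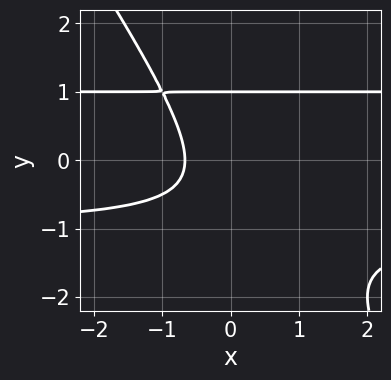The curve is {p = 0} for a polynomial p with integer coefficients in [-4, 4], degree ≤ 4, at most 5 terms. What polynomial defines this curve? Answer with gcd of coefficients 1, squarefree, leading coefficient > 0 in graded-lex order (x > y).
3*x*y^2 + 2*y^3 - 3*x - 2

First, deg p = 3. No degree-2 curve has this shape.
Next, checking where it meets the axes: one y-axis crossing is at y = 1.
Finally, fitting integer coefficients to these (and the overall shape) gives p.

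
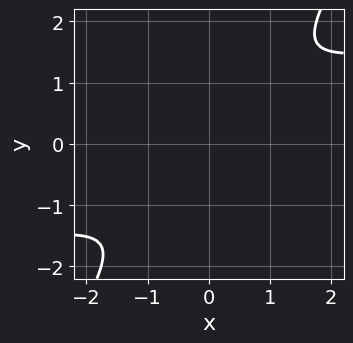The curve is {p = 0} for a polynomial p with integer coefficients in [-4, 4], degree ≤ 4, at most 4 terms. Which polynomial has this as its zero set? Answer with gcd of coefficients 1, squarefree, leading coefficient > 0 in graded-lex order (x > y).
deg p = 4. A generic line meets the curve in up to 4 points.
Solving for integer coefficients yields p as stated.

3*x*y^3 - 2*y^4 - 2*x^2 - y^2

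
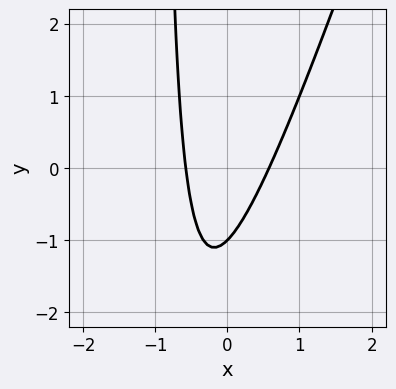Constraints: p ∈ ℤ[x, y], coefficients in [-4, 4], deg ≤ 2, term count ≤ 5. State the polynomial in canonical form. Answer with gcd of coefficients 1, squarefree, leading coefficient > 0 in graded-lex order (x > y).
3*x^2 - x*y - y - 1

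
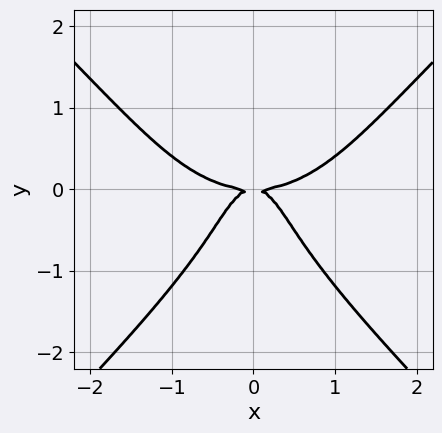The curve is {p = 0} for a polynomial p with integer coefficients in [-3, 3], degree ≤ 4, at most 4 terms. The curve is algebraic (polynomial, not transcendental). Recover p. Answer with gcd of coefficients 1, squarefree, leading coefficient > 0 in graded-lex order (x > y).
The degree is 4 — the shape is more complex than any degree-3 curve.
Symmetries: mirror symmetry x ↦ −x ⇒ only even powers of x.
Observable constraints: it meets the y-axis at y = 0 (among the integer gridlines); one x-axis crossing is at x = 0.
Together with the visible shape, these determine p as stated.

x^4 - y^4 - 2*x^2*y - y^2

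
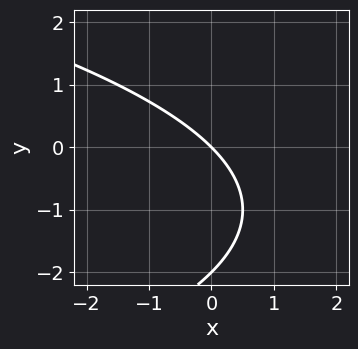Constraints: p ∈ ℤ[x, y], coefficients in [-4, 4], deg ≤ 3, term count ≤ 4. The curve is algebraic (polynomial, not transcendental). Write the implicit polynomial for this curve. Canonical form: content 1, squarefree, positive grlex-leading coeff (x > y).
1. Degree: a generic line meets the curve in up to 2 points, so deg p = 2.
2. Reading off the gridlines: it crosses the x-axis at the gridline x = 0; the y-axis gridline crossings are at y ∈ {-2, 0}.
3. Matching integer coefficients to the picture gives p.

y^2 + 2*x + 2*y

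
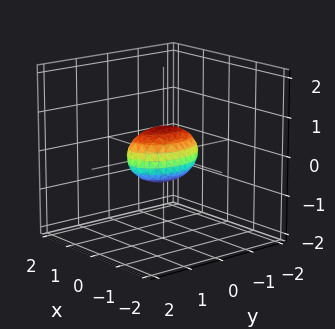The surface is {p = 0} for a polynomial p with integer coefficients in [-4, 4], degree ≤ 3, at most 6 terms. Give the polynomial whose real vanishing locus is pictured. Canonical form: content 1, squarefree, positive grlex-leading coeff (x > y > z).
1. The degree is 2 — bounded and convex; a quadric.
2. Symmetries: mirror symmetry x ↦ −x ⇒ only even powers of x; it's symmetric under z → −z, forcing even powers of z; the y ↦ −y reflection is a symmetry, so y appears only in even powers.
3. From the axis intercepts and sections: the y-axis gridline crossings are at y ∈ {-1, 1}.
4. Fitting integer coefficients to these (and the overall shape) gives p.

2*x^2 + y^2 + 2*z^2 - 1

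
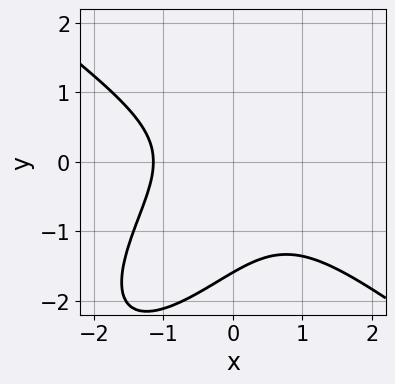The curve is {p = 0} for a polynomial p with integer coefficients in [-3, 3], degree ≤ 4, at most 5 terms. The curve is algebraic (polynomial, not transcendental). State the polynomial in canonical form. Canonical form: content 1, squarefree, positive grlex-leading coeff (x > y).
2*x^3 - 2*x*y^2 + 2*y^3 + 2*y^2 + 3

First, degree: no degree-2 curve has this shape, so deg p = 3.
Finally, the integer polynomial consistent with all of this is the stated p.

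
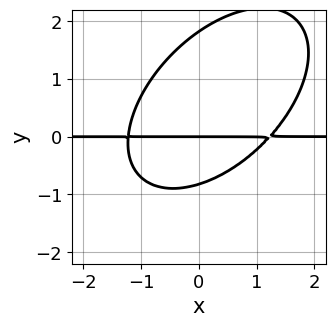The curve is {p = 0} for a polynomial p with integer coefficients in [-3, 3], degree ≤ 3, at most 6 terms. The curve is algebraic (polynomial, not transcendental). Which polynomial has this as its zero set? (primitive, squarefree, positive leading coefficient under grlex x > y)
2*x^2*y - 2*x*y^2 + 2*y^3 - 2*y^2 - 3*y

The degree is 3 — no degree-2 curve has this shape.
Observable constraints: it meets the y-axis at y = 0 (among the integer gridlines); every point of the x-axis in the box is on the curve.
Together with the visible shape, these determine p as stated.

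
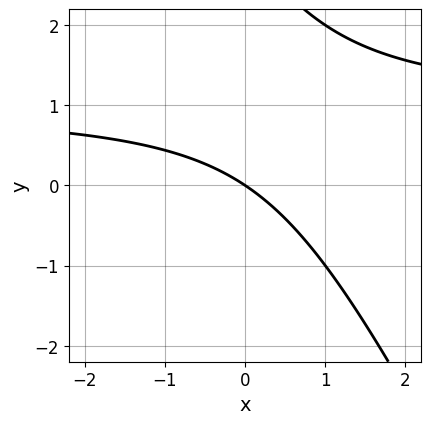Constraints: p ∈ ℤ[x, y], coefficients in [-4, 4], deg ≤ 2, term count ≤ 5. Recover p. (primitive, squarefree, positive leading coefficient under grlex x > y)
(a) deg p = 2. No degree-1 curve has this shape.
(b) Checking where it meets the axes: one x-axis crossing is at x = 0; one y-axis crossing is at y = 0.
(c) Solving for integer coefficients yields p as stated.

2*x*y + y^2 - 2*x - 3*y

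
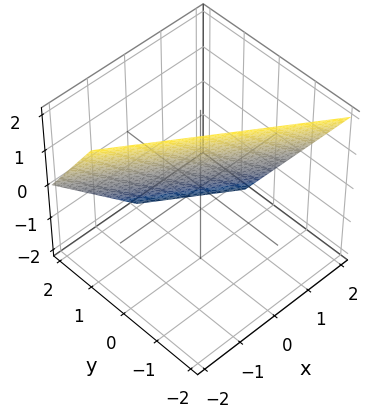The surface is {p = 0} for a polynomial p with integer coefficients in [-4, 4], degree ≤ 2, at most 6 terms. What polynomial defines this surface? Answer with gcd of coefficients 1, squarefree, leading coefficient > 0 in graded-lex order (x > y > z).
Degree: the surface is flat (a plane), so deg p = 1.
From the visible intercepts: it meets the z-axis at z = 1 (among the integer gridlines); it meets the x-axis at x = 1 (among the integer gridlines).
The integer polynomial consistent with all of this is the stated p.

2*x + 3*y + 2*z - 2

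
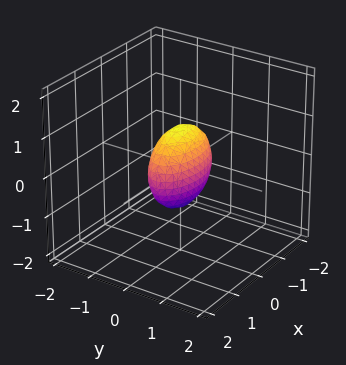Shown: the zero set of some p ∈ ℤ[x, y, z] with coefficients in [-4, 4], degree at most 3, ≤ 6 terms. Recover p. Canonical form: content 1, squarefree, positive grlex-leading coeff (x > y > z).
First, deg p = 2.
Then, symmetries: the x ↦ −x reflection is a symmetry, so x appears only in even powers; it's symmetric under y → −y, forcing even powers of y; the z ↦ −z reflection is a symmetry, so z appears only in even powers.
Next, observable constraints: among the integer gridlines, it crosses the x-axis at x ∈ {-1, 1}; among the integer gridlines, it crosses the z-axis at z ∈ {-1, 1}.
Finally, fitting integer coefficients to these (and the overall shape) gives p.

x^2 + 3*y^2 + z^2 - 1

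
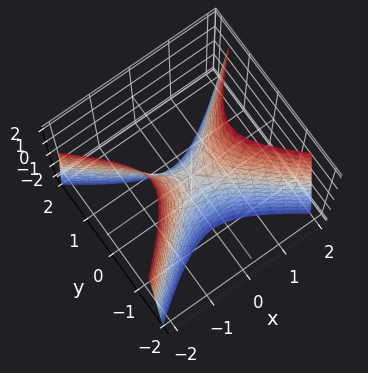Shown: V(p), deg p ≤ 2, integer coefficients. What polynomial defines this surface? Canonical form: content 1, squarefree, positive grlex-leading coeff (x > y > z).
First, deg p = 2.
Then, symmetries: mirror symmetry x ↦ −x ⇒ only even powers of x; mirror symmetry y ↦ −y ⇒ only even powers of y.
Then, from the visible intercepts: it meets the x-axis at x = 0 (among the integer gridlines); it crosses the y-axis at the gridline y = 0.
Finally, these observations pin down the coefficients.

2*x^2 - 3*y^2 - z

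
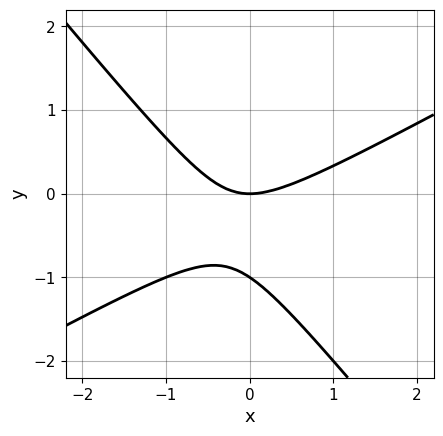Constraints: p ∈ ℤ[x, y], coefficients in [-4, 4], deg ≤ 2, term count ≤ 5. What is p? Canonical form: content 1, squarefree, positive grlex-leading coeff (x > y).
First, degree: no degree-1 curve has this shape, so deg p = 2.
Next, against the integer gridlines: it crosses the x-axis at the gridline x = 0; the y-axis gridline crossings are at y ∈ {-1, 0}.
Finally, these observations pin down the coefficients.

2*x^2 - 2*x*y - 3*y^2 - 3*y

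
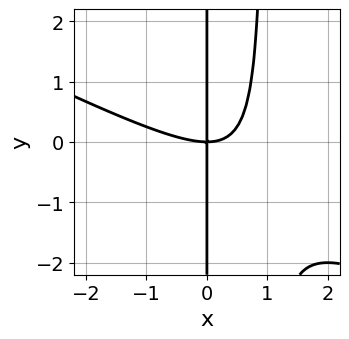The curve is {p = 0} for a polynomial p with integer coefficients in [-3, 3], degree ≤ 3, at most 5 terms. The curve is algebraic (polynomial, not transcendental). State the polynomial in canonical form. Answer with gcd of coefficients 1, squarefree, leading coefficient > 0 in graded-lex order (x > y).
x^3 + 2*x^2*y - 2*x*y

(a) The degree is 3 — no degree-2 curve has this shape.
(b) Reading off the gridlines: it crosses the x-axis at the gridline x = 0; every point of the y-axis in the box is on the curve.
(c) The integer polynomial consistent with all of this is the stated p.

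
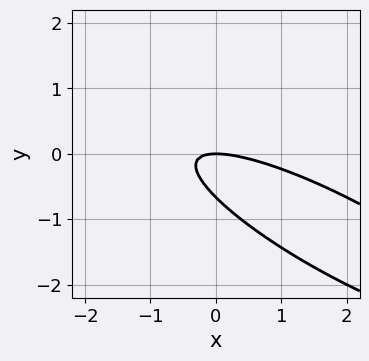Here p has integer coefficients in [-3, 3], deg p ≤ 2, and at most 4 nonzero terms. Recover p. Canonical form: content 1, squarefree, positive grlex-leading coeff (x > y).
1. Degree: no degree-1 curve has this shape, so deg p = 2.
2. Checking where it meets the axes: it meets the x-axis at x = 0 (among the integer gridlines); it crosses the y-axis at the gridline y = 0.
3. These observations pin down the coefficients.

x^2 + 3*x*y + 3*y^2 + 2*y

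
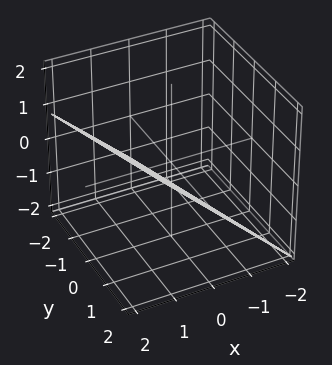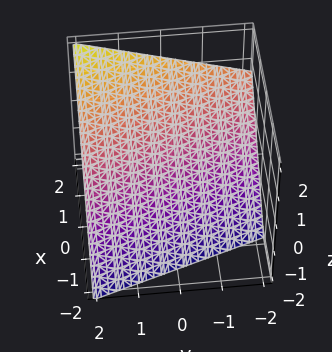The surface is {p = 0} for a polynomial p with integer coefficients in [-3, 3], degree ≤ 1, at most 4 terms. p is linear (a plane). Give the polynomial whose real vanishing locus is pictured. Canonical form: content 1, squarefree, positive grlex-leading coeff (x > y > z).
3*x + y - 3*z - 2

1. Degree: every cross-section is a straight line — this is a plane, so deg p = 1.
2. Observable constraints: one y-axis crossing is at y = 2.
3. The integer polynomial consistent with all of this is the stated p.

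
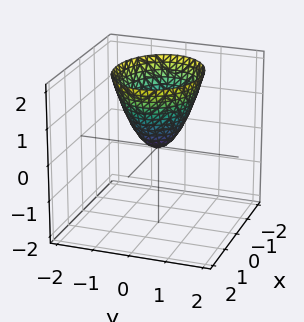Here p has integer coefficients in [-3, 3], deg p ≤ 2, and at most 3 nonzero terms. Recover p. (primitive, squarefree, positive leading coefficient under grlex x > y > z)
(a) Degree: a single bowl opening along one axis; a quadric, so deg p = 2.
(b) Symmetries: the x ↦ −x reflection is a symmetry, so x appears only in even powers; the y ↦ −y reflection is a symmetry, so y appears only in even powers.
(c) Observable constraints: it crosses the z-axis at the gridline z = 0; it crosses the x-axis at the gridline x = 0; one y-axis crossing is at y = 0.
(d) Fitting integer coefficients to these (and the overall shape) gives p.

2*x^2 + 3*y^2 - 2*z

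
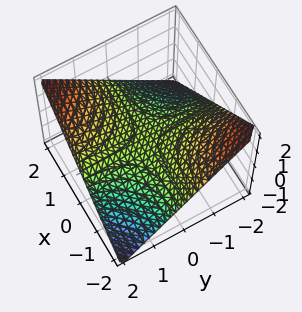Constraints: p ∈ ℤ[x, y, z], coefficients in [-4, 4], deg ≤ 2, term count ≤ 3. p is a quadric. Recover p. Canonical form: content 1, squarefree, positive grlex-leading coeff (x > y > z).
First, the degree is 2 — a saddle surface; a quadric.
Next, against the integer gridlines: the visible y-axis segment lies entirely on the surface; it meets the z-axis at z = 0 (among the integer gridlines); every point of the x-axis in the box is on the surface.
Finally, assembling these constraints gives the stated polynomial.

x*y - 2*z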